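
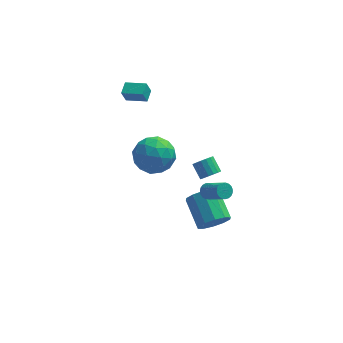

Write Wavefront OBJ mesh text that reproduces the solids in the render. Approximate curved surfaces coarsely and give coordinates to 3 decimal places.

v -4.277 2.423 3.015
v -4.521 2.241 3.83
v -4.08 3.185 3.244
v -4.323 3.003 4.059
v -3.097 2.037 3.281
v -3.34 1.855 4.096
v -2.899 2.799 3.51
v -3.143 2.617 4.325
v 0.186 -2.637 -0.121
v 0.395 -2.88 -0.518
v 1.262 -3.806 0.504
v 1.054 -3.563 0.901
v 0.531 -2.72 -0.488
v 1.398 -3.646 0.534
v 0.607 -2.545 -0.395
v 1.474 -3.472 0.628
v 0.61 -2.387 -0.254
v 1.478 -3.313 0.768
v 0.541 -2.271 -0.091
v 1.408 -3.198 0.932
v 0.41 -2.219 0.068
v 1.277 -3.146 1.09
v 0.24 -2.239 0.193
v 1.107 -3.166 1.216
v 0.061 -2.328 0.265
v 0.928 -3.254 1.287
v -0.096 -2.47 0.269
v 0.771 -3.397 1.292
v -0.205 -2.641 0.206
v 0.663 -3.568 1.229
v -0.245 -2.811 0.086
v 0.622 -3.738 1.109
v -0.212 -2.951 -0.069
v 0.656 -3.878 0.954
v -0.109 -3.037 -0.234
v 0.758 -3.964 0.789
v 0.045 -3.054 -0.379
v 0.912 -3.98 0.644
v 0.223 -2.998 -0.48
v 1.09 -3.924 0.543
v 0.58 -1.837 -3.979
v 1.102 -1.265 -4.596
v 0.442 0.349 -3.658
v -0.08 -0.223 -3.041
v 0.547 -1.35 -4.84
v -0.112 0.264 -3.902
v 0.005 -1.621 -4.755
v -0.655 -0.007 -3.817
v -0.318 -1.974 -4.374
v -0.977 -0.36 -3.436
v -0.297 -2.275 -3.842
v -0.957 -0.661 -2.904
v 0.058 -2.409 -3.362
v -0.602 -0.795 -2.424
v 0.612 -2.324 -3.118
v -0.047 -0.71 -2.18
v 1.155 -2.053 -3.203
v 0.495 -0.439 -2.265
v 1.477 -1.7 -3.584
v 0.818 -0.086 -2.646
v 1.457 -1.399 -4.116
v 0.797 0.215 -3.178
v -3.593 -1.655 3.077
v -2.484 -1.094 3.217
v -2.896 -2.626 1.443
v -1.787 -2.065 1.583
v -2.163 -2.924 2.412
v -2.593 -2.324 3.422
v -2.787 -1.396 1.238
v -3.217 -0.796 2.248
v -1.985 -0.934 2.08
v -1.599 -1.878 2.806
v -3.781 -1.842 1.854
v -3.395 -2.786 2.58
v -3.1 -1.289 3.291
v -2.28 -2.431 1.369
v -2.501 -2.935 1.857
v -1.849 -2.606 1.939
v -3.164 -2.012 3.411
v -2.512 -1.682 3.493
v -2.323 -2.758 3.02
v -2.868 -2.038 1.167
v -2.216 -1.708 1.249
v -3.531 -1.114 2.721
v -2.879 -0.785 2.803
v -3.057 -0.962 1.64
v -2.154 -0.866 2.705
v -1.745 -1.436 1.744
v -2.332 -1.043 1.542
v -2.586 -0.691 2.135
v -1.928 -1.42 3.131
v -1.518 -1.991 2.17
v -1.739 -2.496 2.658
v -1.992 -2.143 3.251
v -1.635 -1.327 2.463
v -3.862 -1.729 2.49
v -3.452 -2.3 1.529
v -3.388 -1.577 1.409
v -3.641 -1.224 2.002
v -3.635 -2.284 2.916
v -3.226 -2.854 1.955
v -2.794 -3.029 2.525
v -3.048 -2.677 3.118
v -3.745 -2.393 2.197
v 0.329 -2.435 1.117
v 0.852 -2.4 1.429
v 0.434 -1.711 2.054
v -0.089 -1.745 1.743
v 0.88 -2.196 1.222
v 0.462 -1.506 1.848
v 0.782 -2.046 0.992
v 0.364 -1.357 1.617
v 0.58 -1.985 0.79
v 0.162 -1.296 1.415
v 0.32 -2.028 0.663
v -0.097 -1.338 1.288
v 0.063 -2.163 0.64
v -0.355 -1.474 1.266
v -0.134 -2.361 0.727
v -0.552 -1.672 1.352
v -0.225 -2.575 0.903
v -0.642 -1.886 1.528
v -0.188 -2.758 1.128
v -0.606 -2.069 1.753
v -0.034 -2.866 1.351
v -0.451 -2.177 1.976
v 0.204 -2.876 1.52
v -0.214 -2.186 2.145
v 0.47 -2.784 1.597
v 0.053 -2.095 2.222
v 0.704 -2.612 1.564
v 0.287 -1.923 2.189
f 2 4 1
f 5 2 1
f 1 4 3
f 3 5 1
f 2 8 4
f 6 2 5
f 6 8 2
f 4 8 3
f 7 5 3
f 3 8 7
f 7 6 5
f 8 6 7
f 10 9 13
f 10 13 11
f 11 13 14
f 11 14 12
f 13 9 15
f 13 15 14
f 14 15 16
f 14 16 12
f 15 9 17
f 15 17 16
f 16 17 18
f 16 18 12
f 17 9 19
f 17 19 18
f 18 19 20
f 18 20 12
f 19 9 21
f 19 21 20
f 20 21 22
f 20 22 12
f 21 9 23
f 21 23 22
f 22 23 24
f 22 24 12
f 23 9 25
f 23 25 24
f 24 25 26
f 24 26 12
f 25 9 27
f 25 27 26
f 26 27 28
f 26 28 12
f 27 9 29
f 27 29 28
f 28 29 30
f 28 30 12
f 29 9 31
f 29 31 30
f 30 31 32
f 30 32 12
f 31 9 33
f 31 33 32
f 32 33 34
f 32 34 12
f 33 9 35
f 33 35 34
f 34 35 36
f 34 36 12
f 35 9 37
f 35 37 36
f 36 37 38
f 36 38 12
f 37 9 39
f 37 39 38
f 38 39 40
f 38 40 12
f 39 9 10
f 39 10 40
f 40 10 11
f 40 11 12
f 42 41 45
f 42 45 43
f 43 45 46
f 43 46 44
f 45 41 47
f 45 47 46
f 46 47 48
f 46 48 44
f 47 41 49
f 47 49 48
f 48 49 50
f 48 50 44
f 49 41 51
f 49 51 50
f 50 51 52
f 50 52 44
f 51 41 53
f 51 53 52
f 52 53 54
f 52 54 44
f 53 41 55
f 53 55 54
f 54 55 56
f 54 56 44
f 55 41 57
f 55 57 56
f 56 57 58
f 56 58 44
f 57 41 59
f 57 59 58
f 58 59 60
f 58 60 44
f 59 41 61
f 59 61 60
f 60 61 62
f 60 62 44
f 61 41 42
f 61 42 62
f 62 42 43
f 62 43 44
f 63 100 79
f 100 74 103
f 79 103 68
f 100 103 79
f 63 79 75
f 79 68 80
f 75 80 64
f 79 80 75
f 63 75 84
f 75 64 85
f 84 85 70
f 75 85 84
f 63 84 96
f 84 70 99
f 96 99 73
f 84 99 96
f 63 96 100
f 96 73 104
f 100 104 74
f 96 104 100
f 64 80 91
f 80 68 94
f 91 94 72
f 80 94 91
f 68 103 81
f 103 74 102
f 81 102 67
f 103 102 81
f 74 104 101
f 104 73 97
f 101 97 65
f 104 97 101
f 73 99 98
f 99 70 86
f 98 86 69
f 99 86 98
f 70 85 90
f 85 64 87
f 90 87 71
f 85 87 90
f 66 92 78
f 92 72 93
f 78 93 67
f 92 93 78
f 66 78 76
f 78 67 77
f 76 77 65
f 78 77 76
f 66 76 83
f 76 65 82
f 83 82 69
f 76 82 83
f 66 83 88
f 83 69 89
f 88 89 71
f 83 89 88
f 66 88 92
f 88 71 95
f 92 95 72
f 88 95 92
f 67 93 81
f 93 72 94
f 81 94 68
f 93 94 81
f 65 77 101
f 77 67 102
f 101 102 74
f 77 102 101
f 69 82 98
f 82 65 97
f 98 97 73
f 82 97 98
f 71 89 90
f 89 69 86
f 90 86 70
f 89 86 90
f 72 95 91
f 95 71 87
f 91 87 64
f 95 87 91
f 106 105 109
f 106 109 107
f 107 109 110
f 107 110 108
f 109 105 111
f 109 111 110
f 110 111 112
f 110 112 108
f 111 105 113
f 111 113 112
f 112 113 114
f 112 114 108
f 113 105 115
f 113 115 114
f 114 115 116
f 114 116 108
f 115 105 117
f 115 117 116
f 116 117 118
f 116 118 108
f 117 105 119
f 117 119 118
f 118 119 120
f 118 120 108
f 119 105 121
f 119 121 120
f 120 121 122
f 120 122 108
f 121 105 123
f 121 123 122
f 122 123 124
f 122 124 108
f 123 105 125
f 123 125 124
f 124 125 126
f 124 126 108
f 125 105 127
f 125 127 126
f 126 127 128
f 126 128 108
f 127 105 129
f 127 129 128
f 128 129 130
f 128 130 108
f 129 105 131
f 129 131 130
f 130 131 132
f 130 132 108
f 131 105 106
f 131 106 132
f 132 106 107
f 132 107 108



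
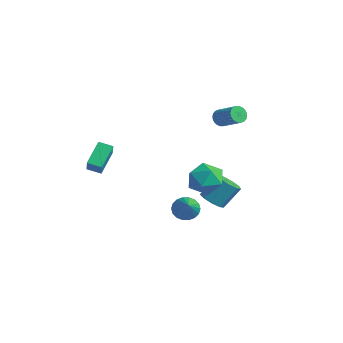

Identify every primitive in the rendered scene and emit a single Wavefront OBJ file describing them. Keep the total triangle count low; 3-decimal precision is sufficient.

v -1.038 1.491 -3.668
v -0.25 1.444 -3.793
v 0.007 2.401 -2.537
v -0.782 2.449 -2.412
v -0.458 1.866 -4.072
v -0.202 2.823 -2.816
v -0.938 2.113 -4.162
v -0.682 3.07 -2.906
v -1.465 2.069 -4.021
v -1.209 3.026 -2.765
v -1.792 1.755 -3.715
v -1.536 2.712 -2.458
v -1.767 1.317 -3.387
v -1.51 2.274 -2.13
v -1.4 0.961 -3.19
v -1.143 1.919 -1.934
v -0.864 0.854 -3.218
v -0.608 1.811 -1.961
v -0.41 1.044 -3.456
v -0.153 2.001 -2.2
v 0.094 -1.026 -2.945
v 0.544 -1.144 -3.558
v 1.586 -1.934 -1.675
v 0.641 -0.833 -3.451
v 0.63 -0.561 -3.243
v 0.513 -0.381 -2.976
v 0.313 -0.328 -2.703
v 0.069 -0.414 -2.478
v -0.17 -0.621 -2.345
v -0.357 -0.908 -2.331
v -0.454 -1.218 -2.439
v -0.443 -1.491 -2.647
v -0.326 -1.671 -2.913
v -0.125 -1.723 -3.186
v 0.118 -1.638 -3.412
v 0.357 -1.431 -3.544
v -1.118 0.782 -2.402
v -0.334 1.556 -2.129
v -0.726 -0.156 -0.871
v 0.058 0.618 -0.598
v -1.043 0.892 -0.569
v -1.286 1.471 -1.515
v 0.226 -0.071 -1.485
v -0.017 0.508 -2.431
v 0.497 1.029 -1.562
v -0.288 1.624 -0.996
v -0.772 -0.224 -2.004
v -1.557 0.371 -1.438
v -2.513 3.131 1.6
v -2.224 3.105 1.098
v -0.918 3.342 1.837
v -1.207 3.369 2.34
v -2.272 3.326 1.11
v -0.965 3.563 1.85
v -2.356 3.517 1.197
v -1.049 3.755 1.936
v -2.464 3.65 1.346
v -1.157 3.887 2.085
v -2.579 3.703 1.533
v -1.272 3.941 2.272
v -2.685 3.67 1.73
v -1.378 3.908 2.469
v -2.764 3.554 1.908
v -1.457 3.792 2.647
v -2.805 3.375 2.038
v -1.499 3.612 2.778
v -2.802 3.158 2.103
v -1.496 3.395 2.842
v -2.755 2.937 2.09
v -1.448 3.174 2.83
v -2.671 2.745 2.004
v -1.364 2.983 2.743
v -2.563 2.613 1.855
v -1.256 2.85 2.594
v -2.448 2.559 1.668
v -1.141 2.797 2.407
v -2.342 2.592 1.471
v -1.035 2.83 2.21
v -2.263 2.708 1.293
v -0.956 2.946 2.032
v -2.221 2.888 1.162
v -0.915 3.125 1.902
v -3.299 -4.972 0.244
v -3.888 -3.864 1.236
v -4.057 -4.529 -0.701
v -4.646 -3.421 0.292
v -2.694 -4.439 0.008
v -3.283 -3.331 1.001
v -3.452 -3.996 -0.936
v -4.041 -2.888 0.056
f 2 1 5
f 2 5 3
f 3 5 6
f 3 6 4
f 5 1 7
f 5 7 6
f 6 7 8
f 6 8 4
f 7 1 9
f 7 9 8
f 8 9 10
f 8 10 4
f 9 1 11
f 9 11 10
f 10 11 12
f 10 12 4
f 11 1 13
f 11 13 12
f 12 13 14
f 12 14 4
f 13 1 15
f 13 15 14
f 14 15 16
f 14 16 4
f 15 1 17
f 15 17 16
f 16 17 18
f 16 18 4
f 17 1 19
f 17 19 18
f 18 19 20
f 18 20 4
f 19 1 2
f 19 2 20
f 20 2 3
f 20 3 4
f 22 21 24
f 22 24 23
f 24 21 25
f 24 25 23
f 25 21 26
f 25 26 23
f 26 21 27
f 26 27 23
f 27 21 28
f 27 28 23
f 28 21 29
f 28 29 23
f 29 21 30
f 29 30 23
f 30 21 31
f 30 31 23
f 31 21 32
f 31 32 23
f 32 21 33
f 32 33 23
f 33 21 34
f 33 34 23
f 34 21 35
f 34 35 23
f 35 21 36
f 35 36 23
f 36 21 22
f 36 22 23
f 37 48 42
f 37 42 38
f 37 38 44
f 37 44 47
f 37 47 48
f 38 42 46
f 42 48 41
f 48 47 39
f 47 44 43
f 44 38 45
f 40 46 41
f 40 41 39
f 40 39 43
f 40 43 45
f 40 45 46
f 41 46 42
f 39 41 48
f 43 39 47
f 45 43 44
f 46 45 38
f 50 49 53
f 50 53 51
f 51 53 54
f 51 54 52
f 53 49 55
f 53 55 54
f 54 55 56
f 54 56 52
f 55 49 57
f 55 57 56
f 56 57 58
f 56 58 52
f 57 49 59
f 57 59 58
f 58 59 60
f 58 60 52
f 59 49 61
f 59 61 60
f 60 61 62
f 60 62 52
f 61 49 63
f 61 63 62
f 62 63 64
f 62 64 52
f 63 49 65
f 63 65 64
f 64 65 66
f 64 66 52
f 65 49 67
f 65 67 66
f 66 67 68
f 66 68 52
f 67 49 69
f 67 69 68
f 68 69 70
f 68 70 52
f 69 49 71
f 69 71 70
f 70 71 72
f 70 72 52
f 71 49 73
f 71 73 72
f 72 73 74
f 72 74 52
f 73 49 75
f 73 75 74
f 74 75 76
f 74 76 52
f 75 49 77
f 75 77 76
f 76 77 78
f 76 78 52
f 77 49 79
f 77 79 78
f 78 79 80
f 78 80 52
f 79 49 81
f 79 81 80
f 80 81 82
f 80 82 52
f 81 49 50
f 81 50 82
f 82 50 51
f 82 51 52
f 84 86 83
f 87 84 83
f 83 86 85
f 85 87 83
f 84 90 86
f 88 84 87
f 88 90 84
f 86 90 85
f 89 87 85
f 85 90 89
f 89 88 87
f 90 88 89



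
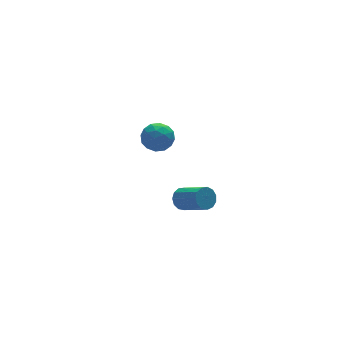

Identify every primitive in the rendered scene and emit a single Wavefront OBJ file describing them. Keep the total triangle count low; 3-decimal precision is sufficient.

v -0.77 3.602 2.174
v 0.061 4.121 2.61
v 0.319 2.719 1.15
v 1.15 3.238 1.586
v 0.594 2.529 2.169
v -0.078 3.075 2.802
v 0.458 3.765 0.958
v -0.214 4.311 1.591
v 0.82 4.222 1.859
v 0.904 3.458 2.607
v -0.524 3.382 1.153
v -0.44 2.618 1.901
v -0.45 3.939 2.482
v 0.83 2.901 1.278
v 0.503 2.485 1.621
v 0.992 2.789 1.877
v -0.532 3.324 2.594
v -0.043 3.629 2.851
v 0.27 2.693 2.591
v 0.423 3.211 0.909
v 0.912 3.516 1.166
v -0.612 4.051 1.883
v -0.123 4.355 2.139
v 0.11 4.147 1.169
v 0.485 4.303 2.297
v 1.125 3.784 1.695
v 0.718 4.094 1.326
v 0.323 4.415 1.698
v 0.534 3.854 2.736
v 1.174 3.335 2.135
v 0.848 2.919 2.477
v 0.452 3.239 2.849
v 0.98 3.913 2.295
v -0.794 3.505 1.625
v -0.154 2.986 1.024
v -0.072 3.601 0.911
v -0.468 3.921 1.283
v -0.745 3.056 2.065
v -0.105 2.537 1.463
v 0.057 2.425 2.062
v -0.338 2.746 2.434
v -0.6 2.927 1.465
v -1.229 -3.033 1.632
v -0.643 -3.083 1.167
v 0.015 -4.637 2.163
v -0.571 -4.587 2.628
v -0.523 -2.829 1.483
v 0.135 -4.384 2.479
v -0.627 -2.64 1.846
v 0.031 -4.195 2.842
v -0.922 -2.576 2.142
v -0.264 -4.131 3.138
v -1.315 -2.657 2.275
v -0.657 -4.211 3.271
v -1.68 -2.857 2.205
v -1.022 -4.411 3.201
v -1.903 -3.113 1.952
v -1.245 -4.667 2.948
v -1.911 -3.343 1.598
v -1.253 -4.898 2.594
v -1.703 -3.475 1.255
v -1.045 -5.03 2.251
v -1.344 -3.467 1.031
v -0.686 -5.021 2.027
v -0.949 -3.32 0.998
v -0.291 -4.875 1.994
f 1 38 17
f 38 12 41
f 17 41 6
f 38 41 17
f 1 17 13
f 17 6 18
f 13 18 2
f 17 18 13
f 1 13 22
f 13 2 23
f 22 23 8
f 13 23 22
f 1 22 34
f 22 8 37
f 34 37 11
f 22 37 34
f 1 34 38
f 34 11 42
f 38 42 12
f 34 42 38
f 2 18 29
f 18 6 32
f 29 32 10
f 18 32 29
f 6 41 19
f 41 12 40
f 19 40 5
f 41 40 19
f 12 42 39
f 42 11 35
f 39 35 3
f 42 35 39
f 11 37 36
f 37 8 24
f 36 24 7
f 37 24 36
f 8 23 28
f 23 2 25
f 28 25 9
f 23 25 28
f 4 30 16
f 30 10 31
f 16 31 5
f 30 31 16
f 4 16 14
f 16 5 15
f 14 15 3
f 16 15 14
f 4 14 21
f 14 3 20
f 21 20 7
f 14 20 21
f 4 21 26
f 21 7 27
f 26 27 9
f 21 27 26
f 4 26 30
f 26 9 33
f 30 33 10
f 26 33 30
f 5 31 19
f 31 10 32
f 19 32 6
f 31 32 19
f 3 15 39
f 15 5 40
f 39 40 12
f 15 40 39
f 7 20 36
f 20 3 35
f 36 35 11
f 20 35 36
f 9 27 28
f 27 7 24
f 28 24 8
f 27 24 28
f 10 33 29
f 33 9 25
f 29 25 2
f 33 25 29
f 44 43 47
f 44 47 45
f 45 47 48
f 45 48 46
f 47 43 49
f 47 49 48
f 48 49 50
f 48 50 46
f 49 43 51
f 49 51 50
f 50 51 52
f 50 52 46
f 51 43 53
f 51 53 52
f 52 53 54
f 52 54 46
f 53 43 55
f 53 55 54
f 54 55 56
f 54 56 46
f 55 43 57
f 55 57 56
f 56 57 58
f 56 58 46
f 57 43 59
f 57 59 58
f 58 59 60
f 58 60 46
f 59 43 61
f 59 61 60
f 60 61 62
f 60 62 46
f 61 43 63
f 61 63 62
f 62 63 64
f 62 64 46
f 63 43 65
f 63 65 64
f 64 65 66
f 64 66 46
f 65 43 44
f 65 44 66
f 66 44 45
f 66 45 46



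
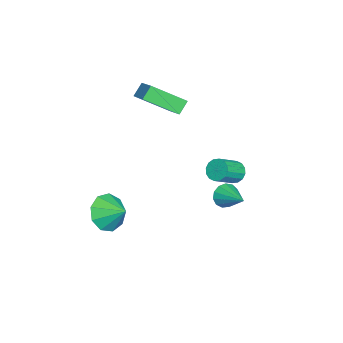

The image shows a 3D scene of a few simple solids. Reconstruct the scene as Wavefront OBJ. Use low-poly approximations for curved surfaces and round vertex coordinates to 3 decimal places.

v 0.325 -1.986 -1.555
v 0.819 -1.648 -2.443
v 0.795 -1.014 -0.925
v 0.15 -1.353 -2.4
v -0.436 -1.354 -1.962
v -0.666 -1.65 -1.334
v -0.433 -2.104 -0.809
v 0.156 -2.502 -0.634
v 0.824 -2.659 -0.889
v 1.258 -2.501 -1.457
v 1.256 -2.102 -2.07
v -1.532 3.142 -0.946
v -1.13 3.059 -1.501
v -0.508 4.158 -0.354
v -1.372 3.352 -1.584
v -1.665 3.578 -1.464
v -1.916 3.665 -1.181
v -2.045 3.586 -0.822
v -2.011 3.366 -0.504
v -1.825 3.075 -0.325
v -1.546 2.805 -0.344
v -1.263 2.642 -0.554
v -1.065 2.637 -0.889
v -1.015 2.793 -1.242
v -3.688 -1.668 3.763
v -4.206 -1.393 4.365
v -4.035 -0.026 2.714
v -4.553 0.25 3.315
v -2.467 -0.95 4.485
v -2.985 -0.674 5.086
v -2.814 0.693 3.435
v -3.332 0.968 4.037
v 1.737 4.09 3.349
v 1.927 3.803 2.87
v 2.813 3.184 3.591
v 2.623 3.47 4.071
v 2.095 4.058 2.882
v 2.982 3.439 3.603
v 2.167 4.321 3.019
v 3.054 3.702 3.74
v 2.124 4.522 3.245
v 3.011 3.903 3.966
v 1.977 4.607 3.498
v 2.864 3.988 4.22
v 1.766 4.554 3.712
v 2.653 3.935 4.433
v 1.547 4.376 3.829
v 2.433 3.757 4.55
v 1.378 4.121 3.817
v 2.265 3.502 4.538
v 1.306 3.858 3.68
v 2.193 3.239 4.401
v 1.349 3.657 3.454
v 2.236 3.038 4.175
v 1.496 3.572 3.2
v 2.383 2.953 3.922
v 1.707 3.625 2.987
v 2.594 3.006 3.708
f 2 1 4
f 2 4 3
f 4 1 5
f 4 5 3
f 5 1 6
f 5 6 3
f 6 1 7
f 6 7 3
f 7 1 8
f 7 8 3
f 8 1 9
f 8 9 3
f 9 1 10
f 9 10 3
f 10 1 11
f 10 11 3
f 11 1 2
f 11 2 3
f 13 12 15
f 13 15 14
f 15 12 16
f 15 16 14
f 16 12 17
f 16 17 14
f 17 12 18
f 17 18 14
f 18 12 19
f 18 19 14
f 19 12 20
f 19 20 14
f 20 12 21
f 20 21 14
f 21 12 22
f 21 22 14
f 22 12 23
f 22 23 14
f 23 12 24
f 23 24 14
f 24 12 13
f 24 13 14
f 26 28 25
f 29 26 25
f 25 28 27
f 27 29 25
f 26 32 28
f 30 26 29
f 30 32 26
f 28 32 27
f 31 29 27
f 27 32 31
f 31 30 29
f 32 30 31
f 34 33 37
f 34 37 35
f 35 37 38
f 35 38 36
f 37 33 39
f 37 39 38
f 38 39 40
f 38 40 36
f 39 33 41
f 39 41 40
f 40 41 42
f 40 42 36
f 41 33 43
f 41 43 42
f 42 43 44
f 42 44 36
f 43 33 45
f 43 45 44
f 44 45 46
f 44 46 36
f 45 33 47
f 45 47 46
f 46 47 48
f 46 48 36
f 47 33 49
f 47 49 48
f 48 49 50
f 48 50 36
f 49 33 51
f 49 51 50
f 50 51 52
f 50 52 36
f 51 33 53
f 51 53 52
f 52 53 54
f 52 54 36
f 53 33 55
f 53 55 54
f 54 55 56
f 54 56 36
f 55 33 57
f 55 57 56
f 56 57 58
f 56 58 36
f 57 33 34
f 57 34 58
f 58 34 35
f 58 35 36



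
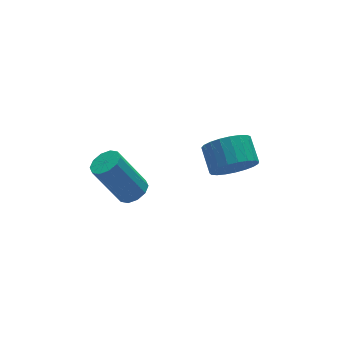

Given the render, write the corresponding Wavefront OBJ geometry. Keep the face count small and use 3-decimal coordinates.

v 1.072 -3.997 -2.519
v 1.68 -4.444 -1.958
v 1.896 -3.45 -1.401
v 1.288 -3.003 -1.961
v 1.91 -4.329 -2.252
v 2.126 -3.335 -1.695
v 1.995 -4.157 -2.593
v 2.212 -3.163 -2.035
v 1.921 -3.957 -2.92
v 2.137 -2.963 -2.363
v 1.699 -3.764 -3.178
v 1.916 -2.77 -2.621
v 1.37 -3.611 -3.322
v 1.586 -2.617 -2.765
v 0.988 -3.525 -3.327
v 1.205 -2.531 -2.77
v 0.622 -3.521 -3.193
v 0.838 -2.527 -2.635
v 0.332 -3.599 -2.941
v 0.549 -2.605 -2.384
v 0.171 -3.745 -2.617
v 0.388 -2.752 -2.06
v 0.166 -3.936 -2.276
v 0.382 -2.942 -1.718
v 0.317 -4.137 -1.976
v 0.534 -3.143 -1.419
v 0.598 -4.313 -1.771
v 0.815 -3.319 -1.213
v 0.962 -4.435 -1.694
v 1.179 -3.441 -1.137
v 1.344 -4.481 -1.761
v 1.561 -3.488 -1.203
v -2.492 -2.816 -3.221
v -1.913 -2.698 -2.976
v -2.748 -2.125 -1.275
v -3.328 -2.244 -1.519
v -2.042 -2.367 -3.151
v -2.877 -1.794 -1.45
v -2.343 -2.208 -3.352
v -3.178 -1.635 -1.651
v -2.701 -2.282 -3.503
v -3.536 -1.709 -1.802
v -2.979 -2.559 -3.546
v -3.815 -1.986 -1.845
v -3.072 -2.935 -3.465
v -3.907 -2.362 -1.764
v -2.943 -3.266 -3.29
v -3.778 -2.693 -1.589
v -2.642 -3.425 -3.089
v -3.477 -2.852 -1.388
v -2.284 -3.351 -2.938
v -3.119 -2.778 -1.237
v -2.005 -3.074 -2.895
v -2.841 -2.501 -1.194
f 2 1 5
f 2 5 3
f 3 5 6
f 3 6 4
f 5 1 7
f 5 7 6
f 6 7 8
f 6 8 4
f 7 1 9
f 7 9 8
f 8 9 10
f 8 10 4
f 9 1 11
f 9 11 10
f 10 11 12
f 10 12 4
f 11 1 13
f 11 13 12
f 12 13 14
f 12 14 4
f 13 1 15
f 13 15 14
f 14 15 16
f 14 16 4
f 15 1 17
f 15 17 16
f 16 17 18
f 16 18 4
f 17 1 19
f 17 19 18
f 18 19 20
f 18 20 4
f 19 1 21
f 19 21 20
f 20 21 22
f 20 22 4
f 21 1 23
f 21 23 22
f 22 23 24
f 22 24 4
f 23 1 25
f 23 25 24
f 24 25 26
f 24 26 4
f 25 1 27
f 25 27 26
f 26 27 28
f 26 28 4
f 27 1 29
f 27 29 28
f 28 29 30
f 28 30 4
f 29 1 31
f 29 31 30
f 30 31 32
f 30 32 4
f 31 1 2
f 31 2 32
f 32 2 3
f 32 3 4
f 34 33 37
f 34 37 35
f 35 37 38
f 35 38 36
f 37 33 39
f 37 39 38
f 38 39 40
f 38 40 36
f 39 33 41
f 39 41 40
f 40 41 42
f 40 42 36
f 41 33 43
f 41 43 42
f 42 43 44
f 42 44 36
f 43 33 45
f 43 45 44
f 44 45 46
f 44 46 36
f 45 33 47
f 45 47 46
f 46 47 48
f 46 48 36
f 47 33 49
f 47 49 48
f 48 49 50
f 48 50 36
f 49 33 51
f 49 51 50
f 50 51 52
f 50 52 36
f 51 33 53
f 51 53 52
f 52 53 54
f 52 54 36
f 53 33 34
f 53 34 54
f 54 34 35
f 54 35 36



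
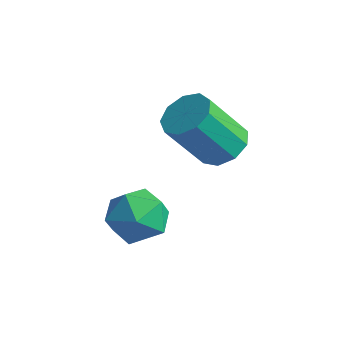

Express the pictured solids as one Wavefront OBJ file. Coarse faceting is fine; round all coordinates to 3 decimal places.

v 1.184 1.938 -1.688
v 1.61 2.557 -1.157
v 1.042 1.461 0.578
v 0.616 0.842 0.048
v 1.011 2.727 -1.246
v 0.442 1.63 0.489
v 0.493 2.527 -1.542
v -0.076 1.431 0.193
v 0.298 2.052 -1.906
v -0.271 0.956 -0.171
v 0.518 1.524 -2.168
v -0.051 0.427 -0.433
v 1.05 1.189 -2.205
v 0.481 0.093 -0.47
v 1.645 1.205 -2
v 1.076 0.109 -0.265
v 2.024 1.564 -1.649
v 1.455 0.468 0.087
v 2.01 2.098 -1.316
v 1.442 1.002 0.419
v 0.297 -0.56 -2.845
v 1.353 -0.896 -2.656
v 0.147 -1.784 -4.184
v 1.203 -2.12 -3.995
v 0.401 -2.335 -3.236
v 0.493 -1.578 -2.409
v 1.007 -1.102 -4.431
v 1.099 -0.345 -3.604
v 1.792 -1.231 -3.636
v 1.418 -1.993 -2.898
v 0.082 -0.687 -3.942
v -0.292 -1.449 -3.204
f 2 1 5
f 2 5 3
f 3 5 6
f 3 6 4
f 5 1 7
f 5 7 6
f 6 7 8
f 6 8 4
f 7 1 9
f 7 9 8
f 8 9 10
f 8 10 4
f 9 1 11
f 9 11 10
f 10 11 12
f 10 12 4
f 11 1 13
f 11 13 12
f 12 13 14
f 12 14 4
f 13 1 15
f 13 15 14
f 14 15 16
f 14 16 4
f 15 1 17
f 15 17 16
f 16 17 18
f 16 18 4
f 17 1 19
f 17 19 18
f 18 19 20
f 18 20 4
f 19 1 2
f 19 2 20
f 20 2 3
f 20 3 4
f 21 32 26
f 21 26 22
f 21 22 28
f 21 28 31
f 21 31 32
f 22 26 30
f 26 32 25
f 32 31 23
f 31 28 27
f 28 22 29
f 24 30 25
f 24 25 23
f 24 23 27
f 24 27 29
f 24 29 30
f 25 30 26
f 23 25 32
f 27 23 31
f 29 27 28
f 30 29 22



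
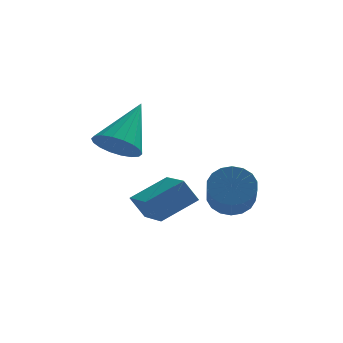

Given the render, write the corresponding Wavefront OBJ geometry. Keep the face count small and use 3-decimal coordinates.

v 0.936 -1.997 -1.25
v 1.253 -2.356 -1.775
v 1.3 -3.721 -0.815
v 0.984 -3.363 -0.29
v 1.497 -2.235 -1.615
v 1.545 -3.6 -0.655
v 1.63 -2.067 -1.383
v 1.678 -3.432 -0.423
v 1.626 -1.885 -1.125
v 1.673 -3.25 -0.164
v 1.485 -1.726 -0.891
v 1.533 -3.091 0.069
v 1.235 -1.62 -0.729
v 1.283 -2.985 0.232
v 0.927 -1.589 -0.669
v 0.974 -2.954 0.291
v 0.62 -1.639 -0.725
v 0.667 -3.004 0.235
v 0.375 -1.76 -0.885
v 0.423 -3.125 0.075
v 0.242 -1.928 -1.117
v 0.29 -3.293 -0.157
v 0.247 -2.11 -1.376
v 0.294 -3.475 -0.415
v 0.387 -2.269 -1.609
v 0.435 -3.634 -0.649
v 0.637 -2.375 -1.772
v 0.685 -3.74 -0.811
v 0.946 -2.406 -1.831
v 0.993 -3.771 -0.871
v -2.166 -3.574 1.22
v -1.662 -4.077 1.457
v -1.574 -2.406 2.44
v -1.497 -3.912 1.219
v -1.464 -3.681 0.98
v -1.57 -3.428 0.79
v -1.794 -3.204 0.685
v -2.092 -3.054 0.685
v -2.405 -3.007 0.792
v -2.67 -3.072 0.984
v -2.836 -3.237 1.222
v -2.869 -3.468 1.46
v -2.763 -3.721 1.651
v -2.539 -3.944 1.756
v -2.241 -4.095 1.755
v -1.928 -4.142 1.648
v -1.429 -2.906 -1.163
v -0.398 -2.272 -0.564
v -1.974 -1.696 -1.504
v -0.944 -1.063 -0.905
v -0.996 -2.917 -1.895
v 0.034 -2.284 -1.296
v -1.542 -1.708 -2.236
v -0.511 -1.074 -1.637
f 2 1 5
f 2 5 3
f 3 5 6
f 3 6 4
f 5 1 7
f 5 7 6
f 6 7 8
f 6 8 4
f 7 1 9
f 7 9 8
f 8 9 10
f 8 10 4
f 9 1 11
f 9 11 10
f 10 11 12
f 10 12 4
f 11 1 13
f 11 13 12
f 12 13 14
f 12 14 4
f 13 1 15
f 13 15 14
f 14 15 16
f 14 16 4
f 15 1 17
f 15 17 16
f 16 17 18
f 16 18 4
f 17 1 19
f 17 19 18
f 18 19 20
f 18 20 4
f 19 1 21
f 19 21 20
f 20 21 22
f 20 22 4
f 21 1 23
f 21 23 22
f 22 23 24
f 22 24 4
f 23 1 25
f 23 25 24
f 24 25 26
f 24 26 4
f 25 1 27
f 25 27 26
f 26 27 28
f 26 28 4
f 27 1 29
f 27 29 28
f 28 29 30
f 28 30 4
f 29 1 2
f 29 2 30
f 30 2 3
f 30 3 4
f 32 31 34
f 32 34 33
f 34 31 35
f 34 35 33
f 35 31 36
f 35 36 33
f 36 31 37
f 36 37 33
f 37 31 38
f 37 38 33
f 38 31 39
f 38 39 33
f 39 31 40
f 39 40 33
f 40 31 41
f 40 41 33
f 41 31 42
f 41 42 33
f 42 31 43
f 42 43 33
f 43 31 44
f 43 44 33
f 44 31 45
f 44 45 33
f 45 31 46
f 45 46 33
f 46 31 32
f 46 32 33
f 48 50 47
f 51 48 47
f 47 50 49
f 49 51 47
f 48 54 50
f 52 48 51
f 52 54 48
f 50 54 49
f 53 51 49
f 49 54 53
f 53 52 51
f 54 52 53



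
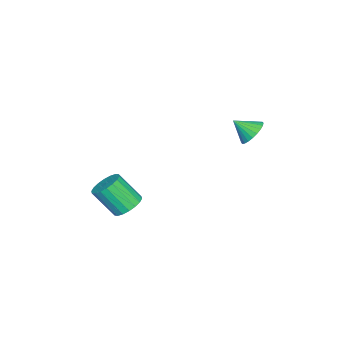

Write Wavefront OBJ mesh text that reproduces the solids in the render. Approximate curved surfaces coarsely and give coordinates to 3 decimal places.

v 1.48 3.598 2.834
v 1.84 3.098 2.137
v 1.66 2.542 3.686
v 2.137 3.257 2.271
v 2.335 3.468 2.491
v 2.402 3.699 2.763
v 2.329 3.914 3.046
v 2.126 4.082 3.296
v 1.825 4.176 3.476
v 1.472 4.182 3.558
v 1.12 4.099 3.53
v 0.822 3.94 3.396
v 0.625 3.729 3.176
v 0.558 3.498 2.904
v 0.631 3.283 2.622
v 0.834 3.115 2.371
v 1.134 3.021 2.191
v 1.488 3.015 2.109
v 3.34 -3.006 -3.703
v 3.874 -2.338 -3.205
v 3.995 -3.646 -1.579
v 3.46 -4.314 -2.077
v 3.461 -2.236 -3.092
v 3.581 -3.544 -1.467
v 3.023 -2.287 -3.101
v 3.143 -3.595 -1.475
v 2.648 -2.48 -3.228
v 2.769 -3.788 -1.603
v 2.41 -2.777 -3.45
v 2.531 -4.085 -1.824
v 2.357 -3.12 -3.722
v 2.477 -4.428 -2.096
v 2.498 -3.44 -3.99
v 2.618 -4.748 -2.364
v 2.805 -3.674 -4.201
v 2.926 -4.982 -2.575
v 3.219 -3.776 -4.313
v 3.339 -5.084 -2.688
v 3.657 -3.725 -4.305
v 3.777 -5.033 -2.679
v 4.031 -3.532 -4.177
v 4.152 -4.84 -2.552
v 4.269 -3.235 -3.956
v 4.39 -4.543 -2.33
v 4.323 -2.892 -3.684
v 4.443 -4.2 -2.058
v 4.182 -2.572 -3.416
v 4.302 -3.88 -1.79
f 2 1 4
f 2 4 3
f 4 1 5
f 4 5 3
f 5 1 6
f 5 6 3
f 6 1 7
f 6 7 3
f 7 1 8
f 7 8 3
f 8 1 9
f 8 9 3
f 9 1 10
f 9 10 3
f 10 1 11
f 10 11 3
f 11 1 12
f 11 12 3
f 12 1 13
f 12 13 3
f 13 1 14
f 13 14 3
f 14 1 15
f 14 15 3
f 15 1 16
f 15 16 3
f 16 1 17
f 16 17 3
f 17 1 18
f 17 18 3
f 18 1 2
f 18 2 3
f 20 19 23
f 20 23 21
f 21 23 24
f 21 24 22
f 23 19 25
f 23 25 24
f 24 25 26
f 24 26 22
f 25 19 27
f 25 27 26
f 26 27 28
f 26 28 22
f 27 19 29
f 27 29 28
f 28 29 30
f 28 30 22
f 29 19 31
f 29 31 30
f 30 31 32
f 30 32 22
f 31 19 33
f 31 33 32
f 32 33 34
f 32 34 22
f 33 19 35
f 33 35 34
f 34 35 36
f 34 36 22
f 35 19 37
f 35 37 36
f 36 37 38
f 36 38 22
f 37 19 39
f 37 39 38
f 38 39 40
f 38 40 22
f 39 19 41
f 39 41 40
f 40 41 42
f 40 42 22
f 41 19 43
f 41 43 42
f 42 43 44
f 42 44 22
f 43 19 45
f 43 45 44
f 44 45 46
f 44 46 22
f 45 19 47
f 45 47 46
f 46 47 48
f 46 48 22
f 47 19 20
f 47 20 48
f 48 20 21
f 48 21 22



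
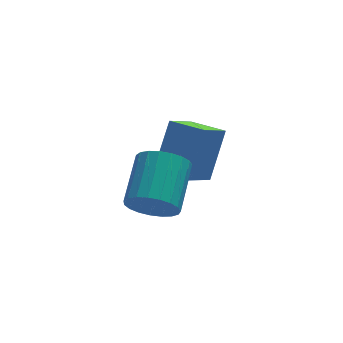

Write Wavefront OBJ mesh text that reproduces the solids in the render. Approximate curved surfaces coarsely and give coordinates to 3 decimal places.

v 0.387 1.361 -1.863
v 0.802 1.372 -2.282
v 1.308 2.35 -1.756
v 0.893 2.339 -1.337
v 0.628 1.515 -2.379
v 1.134 2.492 -1.853
v 0.412 1.631 -2.387
v 0.918 2.608 -1.861
v 0.192 1.7 -2.305
v 0.697 2.678 -1.778
v 0.005 1.711 -2.146
v 0.511 2.689 -1.619
v -0.115 1.662 -1.938
v 0.391 2.639 -1.411
v -0.149 1.56 -1.717
v 0.357 2.537 -1.191
v -0.09 1.424 -1.521
v 0.416 2.402 -0.995
v 0.052 1.277 -1.385
v 0.558 2.255 -0.859
v 0.251 1.145 -1.331
v 0.757 2.123 -0.805
v 0.474 1.05 -1.369
v 0.98 2.028 -0.843
v 0.682 1.009 -1.493
v 1.188 1.987 -0.967
v 0.839 1.029 -1.681
v 1.345 2.006 -1.154
v 0.918 1.106 -1.9
v 1.424 2.084 -1.373
v 0.905 1.228 -2.113
v 1.411 2.205 -1.586
v 2.165 3.298 -3.108
v 1.523 2.727 -2.47
v 1.563 3.91 -3.166
v 0.922 3.339 -2.527
v 2.678 3.901 -2.053
v 2.037 3.33 -1.414
v 2.077 4.513 -2.11
v 1.435 3.942 -1.472
f 2 1 5
f 2 5 3
f 3 5 6
f 3 6 4
f 5 1 7
f 5 7 6
f 6 7 8
f 6 8 4
f 7 1 9
f 7 9 8
f 8 9 10
f 8 10 4
f 9 1 11
f 9 11 10
f 10 11 12
f 10 12 4
f 11 1 13
f 11 13 12
f 12 13 14
f 12 14 4
f 13 1 15
f 13 15 14
f 14 15 16
f 14 16 4
f 15 1 17
f 15 17 16
f 16 17 18
f 16 18 4
f 17 1 19
f 17 19 18
f 18 19 20
f 18 20 4
f 19 1 21
f 19 21 20
f 20 21 22
f 20 22 4
f 21 1 23
f 21 23 22
f 22 23 24
f 22 24 4
f 23 1 25
f 23 25 24
f 24 25 26
f 24 26 4
f 25 1 27
f 25 27 26
f 26 27 28
f 26 28 4
f 27 1 29
f 27 29 28
f 28 29 30
f 28 30 4
f 29 1 31
f 29 31 30
f 30 31 32
f 30 32 4
f 31 1 2
f 31 2 32
f 32 2 3
f 32 3 4
f 34 36 33
f 37 34 33
f 33 36 35
f 35 37 33
f 34 40 36
f 38 34 37
f 38 40 34
f 36 40 35
f 39 37 35
f 35 40 39
f 39 38 37
f 40 38 39



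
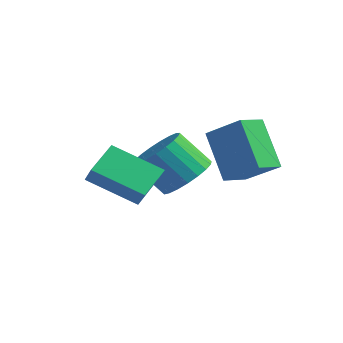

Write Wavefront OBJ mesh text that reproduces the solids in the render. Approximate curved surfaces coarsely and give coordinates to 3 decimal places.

v 1.549 -2.605 -1.181
v 0.028 -3.316 -0.291
v 1.39 -1.47 -0.547
v -0.131 -2.181 0.343
v 2.071 -2.899 -0.523
v 0.55 -3.61 0.367
v 1.912 -1.764 0.111
v 0.391 -2.475 1.001
v 2.986 -0.223 -0.572
v 1.868 0.301 1.002
v 3.082 0.807 -0.846
v 1.964 1.331 0.727
v 4.256 -0.111 0.293
v 3.138 0.413 1.866
v 4.352 0.919 0.018
v 3.234 1.443 1.592
v 0.927 0.574 -1.292
v 1.617 0.905 -0.617
v 0.682 0.436 0.567
v -0.007 0.106 -0.108
v 1.375 1.249 -0.672
v 0.441 0.78 0.513
v 1.056 1.477 -0.834
v 0.121 1.008 0.351
v 0.714 1.548 -1.075
v -0.22 1.079 0.11
v 0.409 1.451 -1.354
v -0.525 0.982 -0.169
v 0.194 1.203 -1.622
v -0.74 0.734 -0.437
v 0.106 0.846 -1.833
v -0.829 0.377 -0.648
v 0.159 0.442 -1.951
v -0.775 -0.027 -0.766
v 0.346 0.061 -1.954
v -0.589 -0.408 -0.77
v 0.633 -0.232 -1.844
v -0.302 -0.7 -0.659
v 0.971 -0.384 -1.638
v 0.036 -0.853 -0.453
v 1.301 -0.371 -1.372
v 0.366 -0.84 -0.187
v 1.567 -0.195 -1.093
v 0.632 -0.664 0.092
v 1.722 0.115 -0.848
v 0.787 -0.354 0.337
v 1.74 0.504 -0.68
v 0.805 0.035 0.505
f 2 4 1
f 5 2 1
f 1 4 3
f 3 5 1
f 2 8 4
f 6 2 5
f 6 8 2
f 4 8 3
f 7 5 3
f 3 8 7
f 7 6 5
f 8 6 7
f 10 12 9
f 13 10 9
f 9 12 11
f 11 13 9
f 10 16 12
f 14 10 13
f 14 16 10
f 12 16 11
f 15 13 11
f 11 16 15
f 15 14 13
f 16 14 15
f 18 17 21
f 18 21 19
f 19 21 22
f 19 22 20
f 21 17 23
f 21 23 22
f 22 23 24
f 22 24 20
f 23 17 25
f 23 25 24
f 24 25 26
f 24 26 20
f 25 17 27
f 25 27 26
f 26 27 28
f 26 28 20
f 27 17 29
f 27 29 28
f 28 29 30
f 28 30 20
f 29 17 31
f 29 31 30
f 30 31 32
f 30 32 20
f 31 17 33
f 31 33 32
f 32 33 34
f 32 34 20
f 33 17 35
f 33 35 34
f 34 35 36
f 34 36 20
f 35 17 37
f 35 37 36
f 36 37 38
f 36 38 20
f 37 17 39
f 37 39 38
f 38 39 40
f 38 40 20
f 39 17 41
f 39 41 40
f 40 41 42
f 40 42 20
f 41 17 43
f 41 43 42
f 42 43 44
f 42 44 20
f 43 17 45
f 43 45 44
f 44 45 46
f 44 46 20
f 45 17 47
f 45 47 46
f 46 47 48
f 46 48 20
f 47 17 18
f 47 18 48
f 48 18 19
f 48 19 20



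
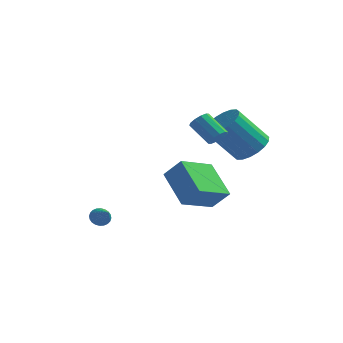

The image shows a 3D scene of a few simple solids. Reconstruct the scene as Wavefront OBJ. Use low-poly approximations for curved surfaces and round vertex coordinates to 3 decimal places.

v 1.691 -2.067 -0.477
v 0.398 -0.998 0.737
v 2.446 -0.432 -1.112
v 1.154 0.637 0.101
v 2.526 -2.097 0.439
v 1.234 -1.028 1.652
v 3.282 -0.462 -0.197
v 1.989 0.607 1.017
v 3.148 2.473 1.625
v 3.861 2.762 2.248
v 2.745 1.955 3.899
v 2.032 1.667 3.275
v 3.593 3.111 2.237
v 2.477 2.304 3.888
v 3.237 3.334 2.106
v 2.121 2.527 3.756
v 2.863 3.387 1.878
v 1.747 2.58 3.529
v 2.546 3.259 1.601
v 1.429 2.452 3.252
v 2.348 2.975 1.328
v 1.231 2.168 2.979
v 2.308 2.592 1.114
v 1.192 1.785 2.765
v 2.435 2.185 1.001
v 1.319 1.378 2.652
v 2.703 1.836 1.012
v 1.587 1.029 2.663
v 3.059 1.613 1.144
v 1.943 0.806 2.794
v 3.433 1.56 1.371
v 2.317 0.753 3.022
v 3.751 1.688 1.648
v 2.634 0.881 3.299
v 3.949 1.972 1.921
v 2.832 1.165 3.572
v 3.988 2.355 2.135
v 2.872 1.548 3.786
v 2.709 -0.449 3.037
v 2.92 -0.785 3.388
v 1.922 -0.508 4.254
v 1.711 -0.171 3.903
v 3.049 -0.489 3.442
v 2.051 -0.211 4.307
v 3.048 -0.177 3.341
v 2.05 0.1 4.207
v 2.918 0.031 3.124
v 1.919 0.308 3.99
v 2.708 0.056 2.874
v 1.709 0.333 3.739
v 2.498 -0.112 2.686
v 1.5 0.165 3.552
v 2.369 -0.409 2.633
v 1.371 -0.131 3.498
v 2.37 -0.72 2.733
v 1.372 -0.443 3.599
v 2.501 -0.928 2.95
v 1.502 -0.651 3.816
v 2.711 -0.953 3.201
v 1.712 -0.676 4.066
v -3.007 -0.269 -2.625
v -2.602 -0.087 -2.894
v -2.293 -0.931 -1.995
v -2.611 0.047 -2.742
v -2.681 0.133 -2.573
v -2.801 0.158 -2.411
v -2.952 0.117 -2.281
v -3.112 0.018 -2.204
v -3.255 -0.124 -2.191
v -3.361 -0.289 -2.244
v -3.413 -0.451 -2.355
v -3.403 -0.585 -2.507
v -3.333 -0.671 -2.677
v -3.214 -0.696 -2.839
v -3.063 -0.655 -2.968
v -2.903 -0.556 -3.045
v -2.759 -0.414 -3.058
v -2.654 -0.249 -3.005
f 2 4 1
f 5 2 1
f 1 4 3
f 3 5 1
f 2 8 4
f 6 2 5
f 6 8 2
f 4 8 3
f 7 5 3
f 3 8 7
f 7 6 5
f 8 6 7
f 10 9 13
f 10 13 11
f 11 13 14
f 11 14 12
f 13 9 15
f 13 15 14
f 14 15 16
f 14 16 12
f 15 9 17
f 15 17 16
f 16 17 18
f 16 18 12
f 17 9 19
f 17 19 18
f 18 19 20
f 18 20 12
f 19 9 21
f 19 21 20
f 20 21 22
f 20 22 12
f 21 9 23
f 21 23 22
f 22 23 24
f 22 24 12
f 23 9 25
f 23 25 24
f 24 25 26
f 24 26 12
f 25 9 27
f 25 27 26
f 26 27 28
f 26 28 12
f 27 9 29
f 27 29 28
f 28 29 30
f 28 30 12
f 29 9 31
f 29 31 30
f 30 31 32
f 30 32 12
f 31 9 33
f 31 33 32
f 32 33 34
f 32 34 12
f 33 9 35
f 33 35 34
f 34 35 36
f 34 36 12
f 35 9 37
f 35 37 36
f 36 37 38
f 36 38 12
f 37 9 10
f 37 10 38
f 38 10 11
f 38 11 12
f 40 39 43
f 40 43 41
f 41 43 44
f 41 44 42
f 43 39 45
f 43 45 44
f 44 45 46
f 44 46 42
f 45 39 47
f 45 47 46
f 46 47 48
f 46 48 42
f 47 39 49
f 47 49 48
f 48 49 50
f 48 50 42
f 49 39 51
f 49 51 50
f 50 51 52
f 50 52 42
f 51 39 53
f 51 53 52
f 52 53 54
f 52 54 42
f 53 39 55
f 53 55 54
f 54 55 56
f 54 56 42
f 55 39 57
f 55 57 56
f 56 57 58
f 56 58 42
f 57 39 59
f 57 59 58
f 58 59 60
f 58 60 42
f 59 39 40
f 59 40 60
f 60 40 41
f 60 41 42
f 62 61 64
f 62 64 63
f 64 61 65
f 64 65 63
f 65 61 66
f 65 66 63
f 66 61 67
f 66 67 63
f 67 61 68
f 67 68 63
f 68 61 69
f 68 69 63
f 69 61 70
f 69 70 63
f 70 61 71
f 70 71 63
f 71 61 72
f 71 72 63
f 72 61 73
f 72 73 63
f 73 61 74
f 73 74 63
f 74 61 75
f 74 75 63
f 75 61 76
f 75 76 63
f 76 61 77
f 76 77 63
f 77 61 78
f 77 78 63
f 78 61 62
f 78 62 63



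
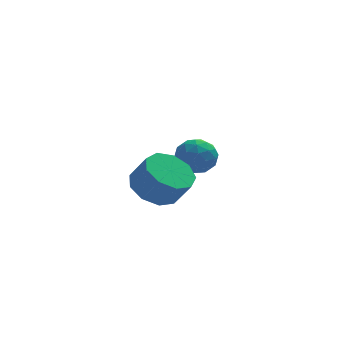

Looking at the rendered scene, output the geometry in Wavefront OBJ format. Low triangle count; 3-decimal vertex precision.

v -0.013 2.195 -1.389
v 0.228 1.806 -1.952
v -0.968 1.514 -1.328
v -0.727 1.125 -1.891
v -0.385 1.09 -1.252
v 0.205 1.51 -1.29
v -0.945 1.81 -1.99
v -0.355 2.23 -2.028
v -0.348 1.568 -2.323
v -0.002 1.123 -1.867
v -0.738 2.197 -1.413
v -0.392 1.752 -0.957
v 0.191 2.06 -1.676
v -0.931 1.26 -1.604
v -0.73 1.239 -1.228
v -0.588 1.01 -1.559
v 0.178 1.886 -1.287
v 0.32 1.658 -1.618
v -0.04 1.237 -1.206
v -1.06 1.662 -1.662
v -0.918 1.434 -1.993
v -0.152 2.31 -1.721
v -0.01 2.081 -2.052
v -0.7 2.083 -2.074
v -0.006 1.691 -2.225
v -0.567 1.291 -2.189
v -0.695 1.694 -2.248
v -0.349 1.941 -2.27
v 0.198 1.43 -1.957
v -0.363 1.03 -1.921
v -0.162 1.009 -1.545
v 0.185 1.256 -1.568
v -0.141 1.29 -2.175
v -0.377 2.29 -1.359
v -0.938 1.89 -1.323
v -0.925 2.064 -1.712
v -0.578 2.311 -1.735
v -0.173 2.029 -1.091
v -0.734 1.629 -1.055
v -0.391 1.379 -1.01
v -0.045 1.626 -1.032
v -0.599 2.03 -1.105
v -2.044 -1.572 -1.296
v -1.508 -2.009 -1.772
v -1.06 -2.366 -0.94
v -1.596 -1.928 -0.464
v -1.294 -1.487 -1.664
v -0.846 -1.844 -0.832
v -1.43 -1.005 -1.383
v -0.982 -1.362 -0.552
v -1.854 -0.788 -1.062
v -1.406 -1.144 -0.23
v -2.367 -0.937 -0.85
v -1.919 -1.294 -0.018
v -2.728 -1.383 -0.847
v -2.28 -1.74 -0.015
v -2.77 -1.918 -1.054
v -2.322 -2.275 -0.222
v -2.472 -2.29 -1.374
v -2.024 -2.647 -0.542
v -1.974 -2.326 -1.658
v -1.525 -2.683 -0.826
f 1 38 17
f 38 12 41
f 17 41 6
f 38 41 17
f 1 17 13
f 17 6 18
f 13 18 2
f 17 18 13
f 1 13 22
f 13 2 23
f 22 23 8
f 13 23 22
f 1 22 34
f 22 8 37
f 34 37 11
f 22 37 34
f 1 34 38
f 34 11 42
f 38 42 12
f 34 42 38
f 2 18 29
f 18 6 32
f 29 32 10
f 18 32 29
f 6 41 19
f 41 12 40
f 19 40 5
f 41 40 19
f 12 42 39
f 42 11 35
f 39 35 3
f 42 35 39
f 11 37 36
f 37 8 24
f 36 24 7
f 37 24 36
f 8 23 28
f 23 2 25
f 28 25 9
f 23 25 28
f 4 30 16
f 30 10 31
f 16 31 5
f 30 31 16
f 4 16 14
f 16 5 15
f 14 15 3
f 16 15 14
f 4 14 21
f 14 3 20
f 21 20 7
f 14 20 21
f 4 21 26
f 21 7 27
f 26 27 9
f 21 27 26
f 4 26 30
f 26 9 33
f 30 33 10
f 26 33 30
f 5 31 19
f 31 10 32
f 19 32 6
f 31 32 19
f 3 15 39
f 15 5 40
f 39 40 12
f 15 40 39
f 7 20 36
f 20 3 35
f 36 35 11
f 20 35 36
f 9 27 28
f 27 7 24
f 28 24 8
f 27 24 28
f 10 33 29
f 33 9 25
f 29 25 2
f 33 25 29
f 44 43 47
f 44 47 45
f 45 47 48
f 45 48 46
f 47 43 49
f 47 49 48
f 48 49 50
f 48 50 46
f 49 43 51
f 49 51 50
f 50 51 52
f 50 52 46
f 51 43 53
f 51 53 52
f 52 53 54
f 52 54 46
f 53 43 55
f 53 55 54
f 54 55 56
f 54 56 46
f 55 43 57
f 55 57 56
f 56 57 58
f 56 58 46
f 57 43 59
f 57 59 58
f 58 59 60
f 58 60 46
f 59 43 61
f 59 61 60
f 60 61 62
f 60 62 46
f 61 43 44
f 61 44 62
f 62 44 45
f 62 45 46



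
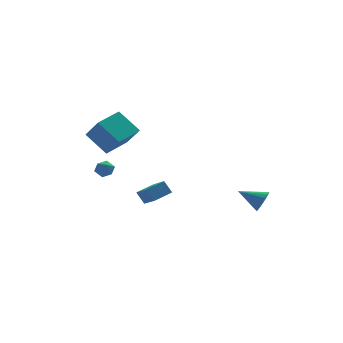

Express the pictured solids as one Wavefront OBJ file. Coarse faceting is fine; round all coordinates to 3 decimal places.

v -4.007 4.222 -0.367
v -3.456 4.28 0.085
v -4.424 3.34 0.255
v -3.873 3.398 0.707
v -4.373 3.909 0.685
v -4.116 4.454 0.301
v -3.764 3.166 0.039
v -3.507 3.711 -0.345
v -3.306 3.628 0.336
v -3.682 4.087 0.735
v -4.198 3.533 -0.395
v -4.574 3.992 0.004
v 3.39 -4.431 -0.172
v 3.915 -4.187 0.422
v 2.19 -3.369 0.452
v 3.984 -3.948 0.149
v 3.935 -3.805 -0.188
v 3.779 -3.785 -0.522
v 3.545 -3.894 -0.787
v 3.281 -4.109 -0.93
v 3.038 -4.387 -0.923
v 2.866 -4.674 -0.767
v 2.797 -4.913 -0.494
v 2.846 -5.056 -0.157
v 3.002 -5.076 0.177
v 3.236 -4.967 0.442
v 3.5 -4.752 0.585
v 3.743 -4.474 0.578
v -2.204 1.283 -2.093
v -2.077 -0.203 -1.102
v -2.535 1.798 -1.278
v -2.408 0.313 -0.287
v -0.912 1.607 -1.773
v -0.785 0.122 -0.782
v -1.243 2.123 -0.958
v -1.116 0.637 0.033
v -3.607 1.964 3.402
v -4.522 3.266 4.678
v -4.049 3.112 1.914
v -4.964 4.414 3.191
v -1.836 2.966 3.649
v -2.751 4.268 4.926
v -2.278 4.114 2.162
v -3.193 5.416 3.438
f 1 12 6
f 1 6 2
f 1 2 8
f 1 8 11
f 1 11 12
f 2 6 10
f 6 12 5
f 12 11 3
f 11 8 7
f 8 2 9
f 4 10 5
f 4 5 3
f 4 3 7
f 4 7 9
f 4 9 10
f 5 10 6
f 3 5 12
f 7 3 11
f 9 7 8
f 10 9 2
f 14 13 16
f 14 16 15
f 16 13 17
f 16 17 15
f 17 13 18
f 17 18 15
f 18 13 19
f 18 19 15
f 19 13 20
f 19 20 15
f 20 13 21
f 20 21 15
f 21 13 22
f 21 22 15
f 22 13 23
f 22 23 15
f 23 13 24
f 23 24 15
f 24 13 25
f 24 25 15
f 25 13 26
f 25 26 15
f 26 13 27
f 26 27 15
f 27 13 28
f 27 28 15
f 28 13 14
f 28 14 15
f 30 32 29
f 33 30 29
f 29 32 31
f 31 33 29
f 30 36 32
f 34 30 33
f 34 36 30
f 32 36 31
f 35 33 31
f 31 36 35
f 35 34 33
f 36 34 35
f 38 40 37
f 41 38 37
f 37 40 39
f 39 41 37
f 38 44 40
f 42 38 41
f 42 44 38
f 40 44 39
f 43 41 39
f 39 44 43
f 43 42 41
f 44 42 43



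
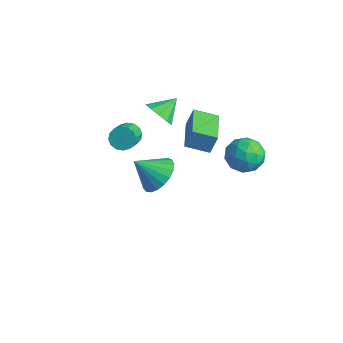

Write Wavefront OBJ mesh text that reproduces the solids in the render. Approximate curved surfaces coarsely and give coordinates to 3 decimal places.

v 1.661 -0.384 0.248
v 1.805 -0.059 1.246
v 0.271 0.88 0.037
v 0.416 1.205 1.035
v 2.464 0.435 -0.135
v 2.609 0.76 0.863
v 1.075 1.699 -0.346
v 1.219 2.024 0.652
v -0.02 -2.21 1.027
v 0.416 -1.784 1.142
v 1.075 -2.664 1.908
v 0.64 -3.09 1.793
v 0.198 -1.745 1.375
v 0.857 -2.625 2.141
v -0.079 -1.831 1.514
v 0.581 -2.711 2.28
v -0.339 -2.018 1.523
v 0.32 -2.898 2.288
v -0.514 -2.257 1.399
v 0.145 -3.137 2.164
v -0.556 -2.483 1.175
v 0.103 -3.363 1.941
v -0.455 -2.636 0.912
v 0.204 -3.516 1.678
v -0.237 -2.675 0.679
v 0.422 -3.555 1.445
v 0.039 -2.589 0.54
v 0.699 -3.469 1.306
v 0.3 -2.402 0.532
v 0.959 -3.282 1.297
v 0.475 -2.163 0.656
v 1.134 -3.043 1.421
v 0.517 -1.937 0.879
v 1.176 -2.817 1.645
v -0.881 0.223 0.288
v -0.387 0.56 -0.301
v -0.819 1.257 0.932
v -0.879 0.666 -0.425
v -1.373 0.603 -0.276
v -1.678 0.395 0.088
v -1.679 0.12 0.529
v -1.375 -0.115 0.878
v -0.882 -0.221 1.002
v -0.389 -0.158 0.853
v -0.083 0.051 0.489
v -0.082 0.325 0.048
v 3.614 2.456 -0.24
v 4.136 1.864 -0.818
v 3.004 1.196 0.498
v 3.526 0.604 -0.08
v 3.977 1.158 0.589
v 4.354 1.936 0.133
v 2.786 1.124 -0.453
v 3.163 1.902 -0.909
v 3.625 1.041 -0.949
v 4.36 1.062 -0.305
v 2.78 1.998 -0.015
v 3.515 2.019 0.629
v 3.929 2.271 -0.594
v 3.211 0.789 0.274
v 3.476 1.115 0.667
v 3.783 0.767 0.327
v 4.056 2.313 -0.035
v 4.363 1.965 -0.374
v 4.27 1.55 0.452
v 2.777 1.095 0.054
v 3.084 0.747 -0.285
v 3.357 2.293 -0.647
v 3.664 1.945 -0.987
v 2.87 1.51 -0.772
v 3.935 1.439 -1.011
v 3.577 0.699 -0.577
v 3.142 1.004 -0.796
v 3.363 1.462 -1.064
v 4.367 1.452 -0.632
v 4.009 0.711 -0.198
v 4.274 1.036 0.195
v 4.495 1.494 -0.073
v 4.067 0.968 -0.709
v 3.131 2.349 -0.122
v 2.773 1.608 0.312
v 2.645 1.566 -0.247
v 2.866 2.024 -0.515
v 3.563 2.361 0.257
v 3.205 1.621 0.691
v 3.777 1.598 0.744
v 3.998 2.056 0.476
v 3.073 2.092 0.389
v -0.991 0.28 -4.51
v -0.462 -0.586 -4.848
v -1.729 -0.6 -3.41
v -0.188 -0.426 -4.536
v -0.053 -0.144 -4.22
v -0.08 0.212 -3.954
v -0.265 0.579 -3.783
v -0.575 0.894 -3.739
v -0.958 1.104 -3.827
v -1.346 1.171 -4.034
v -1.673 1.084 -4.323
v -1.882 0.858 -4.644
v -1.937 0.532 -4.942
v -1.829 0.163 -5.165
v -1.576 -0.186 -5.275
v -1.221 -0.454 -5.253
v -0.827 -0.596 -5.102
f 2 4 1
f 5 2 1
f 1 4 3
f 3 5 1
f 2 8 4
f 6 2 5
f 6 8 2
f 4 8 3
f 7 5 3
f 3 8 7
f 7 6 5
f 8 6 7
f 10 9 13
f 10 13 11
f 11 13 14
f 11 14 12
f 13 9 15
f 13 15 14
f 14 15 16
f 14 16 12
f 15 9 17
f 15 17 16
f 16 17 18
f 16 18 12
f 17 9 19
f 17 19 18
f 18 19 20
f 18 20 12
f 19 9 21
f 19 21 20
f 20 21 22
f 20 22 12
f 21 9 23
f 21 23 22
f 22 23 24
f 22 24 12
f 23 9 25
f 23 25 24
f 24 25 26
f 24 26 12
f 25 9 27
f 25 27 26
f 26 27 28
f 26 28 12
f 27 9 29
f 27 29 28
f 28 29 30
f 28 30 12
f 29 9 31
f 29 31 30
f 30 31 32
f 30 32 12
f 31 9 33
f 31 33 32
f 32 33 34
f 32 34 12
f 33 9 10
f 33 10 34
f 34 10 11
f 34 11 12
f 36 35 38
f 36 38 37
f 38 35 39
f 38 39 37
f 39 35 40
f 39 40 37
f 40 35 41
f 40 41 37
f 41 35 42
f 41 42 37
f 42 35 43
f 42 43 37
f 43 35 44
f 43 44 37
f 44 35 45
f 44 45 37
f 45 35 46
f 45 46 37
f 46 35 36
f 46 36 37
f 47 84 63
f 84 58 87
f 63 87 52
f 84 87 63
f 47 63 59
f 63 52 64
f 59 64 48
f 63 64 59
f 47 59 68
f 59 48 69
f 68 69 54
f 59 69 68
f 47 68 80
f 68 54 83
f 80 83 57
f 68 83 80
f 47 80 84
f 80 57 88
f 84 88 58
f 80 88 84
f 48 64 75
f 64 52 78
f 75 78 56
f 64 78 75
f 52 87 65
f 87 58 86
f 65 86 51
f 87 86 65
f 58 88 85
f 88 57 81
f 85 81 49
f 88 81 85
f 57 83 82
f 83 54 70
f 82 70 53
f 83 70 82
f 54 69 74
f 69 48 71
f 74 71 55
f 69 71 74
f 50 76 62
f 76 56 77
f 62 77 51
f 76 77 62
f 50 62 60
f 62 51 61
f 60 61 49
f 62 61 60
f 50 60 67
f 60 49 66
f 67 66 53
f 60 66 67
f 50 67 72
f 67 53 73
f 72 73 55
f 67 73 72
f 50 72 76
f 72 55 79
f 76 79 56
f 72 79 76
f 51 77 65
f 77 56 78
f 65 78 52
f 77 78 65
f 49 61 85
f 61 51 86
f 85 86 58
f 61 86 85
f 53 66 82
f 66 49 81
f 82 81 57
f 66 81 82
f 55 73 74
f 73 53 70
f 74 70 54
f 73 70 74
f 56 79 75
f 79 55 71
f 75 71 48
f 79 71 75
f 90 89 92
f 90 92 91
f 92 89 93
f 92 93 91
f 93 89 94
f 93 94 91
f 94 89 95
f 94 95 91
f 95 89 96
f 95 96 91
f 96 89 97
f 96 97 91
f 97 89 98
f 97 98 91
f 98 89 99
f 98 99 91
f 99 89 100
f 99 100 91
f 100 89 101
f 100 101 91
f 101 89 102
f 101 102 91
f 102 89 103
f 102 103 91
f 103 89 104
f 103 104 91
f 104 89 105
f 104 105 91
f 105 89 90
f 105 90 91



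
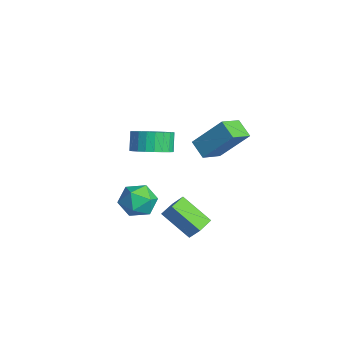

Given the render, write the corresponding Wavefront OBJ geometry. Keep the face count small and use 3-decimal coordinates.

v -0.088 -1.73 1.093
v 0.643 -2.264 1.664
v 0.059 -2.024 2.637
v -0.672 -1.49 2.067
v 0.804 -1.879 1.665
v 0.22 -1.639 2.638
v 0.829 -1.471 1.58
v 0.246 -1.231 2.553
v 0.715 -1.103 1.42
v 0.131 -0.863 2.393
v 0.478 -0.83 1.211
v -0.106 -0.59 2.184
v 0.155 -0.694 0.984
v -0.428 -0.454 1.957
v -0.205 -0.716 0.773
v -0.788 -0.476 1.746
v -0.547 -0.892 0.611
v -1.131 -0.652 1.585
v -0.819 -1.196 0.523
v -1.403 -0.956 1.496
v -0.98 -1.581 0.522
v -1.564 -1.341 1.495
v -1.006 -1.989 0.607
v -1.589 -1.749 1.58
v -0.891 -2.357 0.767
v -1.475 -2.117 1.74
v -0.654 -2.63 0.976
v -1.238 -2.39 1.949
v -0.332 -2.766 1.203
v -0.915 -2.526 2.176
v 0.028 -2.744 1.414
v -0.555 -2.504 2.387
v 0.371 -2.568 1.575
v -0.213 -2.328 2.549
v 1.195 -1.844 -1.446
v 1.89 -2.427 -0.914
v 0.35 -3.253 -1.886
v 1.045 -3.836 -1.354
v 0.38 -3.207 -0.836
v 0.902 -2.336 -0.564
v 1.338 -3.344 -2.236
v 1.86 -2.473 -1.964
v 1.978 -3.354 -1.402
v 1.386 -3.269 -0.537
v 0.854 -2.411 -2.263
v 0.262 -2.326 -1.398
v 3.078 -0.257 2.393
v 2.19 -0.483 2.965
v 2.458 0.829 1.859
v 1.57 0.604 2.43
v 3.81 0.956 4.01
v 2.922 0.731 4.581
v 3.19 2.043 3.475
v 2.302 1.817 4.047
v 1.654 -1.836 -2.243
v 2.138 -1.472 -1.473
v 0.959 -1.024 -2.192
v 1.443 -0.659 -1.421
v 2.777 -0.801 -3.439
v 3.261 -0.436 -2.668
v 2.082 0.012 -3.387
v 2.566 0.376 -2.617
f 2 1 5
f 2 5 3
f 3 5 6
f 3 6 4
f 5 1 7
f 5 7 6
f 6 7 8
f 6 8 4
f 7 1 9
f 7 9 8
f 8 9 10
f 8 10 4
f 9 1 11
f 9 11 10
f 10 11 12
f 10 12 4
f 11 1 13
f 11 13 12
f 12 13 14
f 12 14 4
f 13 1 15
f 13 15 14
f 14 15 16
f 14 16 4
f 15 1 17
f 15 17 16
f 16 17 18
f 16 18 4
f 17 1 19
f 17 19 18
f 18 19 20
f 18 20 4
f 19 1 21
f 19 21 20
f 20 21 22
f 20 22 4
f 21 1 23
f 21 23 22
f 22 23 24
f 22 24 4
f 23 1 25
f 23 25 24
f 24 25 26
f 24 26 4
f 25 1 27
f 25 27 26
f 26 27 28
f 26 28 4
f 27 1 29
f 27 29 28
f 28 29 30
f 28 30 4
f 29 1 31
f 29 31 30
f 30 31 32
f 30 32 4
f 31 1 33
f 31 33 32
f 32 33 34
f 32 34 4
f 33 1 2
f 33 2 34
f 34 2 3
f 34 3 4
f 35 46 40
f 35 40 36
f 35 36 42
f 35 42 45
f 35 45 46
f 36 40 44
f 40 46 39
f 46 45 37
f 45 42 41
f 42 36 43
f 38 44 39
f 38 39 37
f 38 37 41
f 38 41 43
f 38 43 44
f 39 44 40
f 37 39 46
f 41 37 45
f 43 41 42
f 44 43 36
f 48 50 47
f 51 48 47
f 47 50 49
f 49 51 47
f 48 54 50
f 52 48 51
f 52 54 48
f 50 54 49
f 53 51 49
f 49 54 53
f 53 52 51
f 54 52 53
f 56 58 55
f 59 56 55
f 55 58 57
f 57 59 55
f 56 62 58
f 60 56 59
f 60 62 56
f 58 62 57
f 61 59 57
f 57 62 61
f 61 60 59
f 62 60 61



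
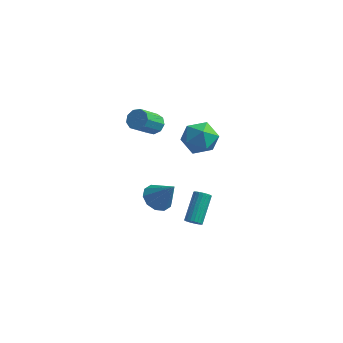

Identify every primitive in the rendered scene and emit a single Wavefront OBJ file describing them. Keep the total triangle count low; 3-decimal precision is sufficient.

v 1.327 2.839 3.735
v 2.504 3.022 3.386
v 1.696 0.878 3.954
v 2.873 1.061 3.605
v 2.474 1.5 4.695
v 2.245 2.712 4.559
v 1.955 1.188 2.781
v 1.726 2.4 2.645
v 2.891 2.001 2.796
v 3.212 2.194 3.979
v 0.988 1.706 3.361
v 1.309 1.899 4.544
v -1.216 2.925 3.17
v -0.741 3.225 3.666
v -1.249 1.916 4.946
v -1.724 1.615 4.45
v -1.202 3.446 3.709
v -1.71 2.137 4.989
v -1.67 3.423 3.5
v -2.178 2.113 4.779
v -1.925 3.166 3.136
v -2.433 1.857 4.416
v -1.849 2.797 2.788
v -2.357 1.488 4.068
v -1.476 2.487 2.619
v -1.984 1.178 3.899
v -0.982 2.382 2.708
v -1.49 1.073 3.988
v -0.597 2.531 3.013
v -1.105 1.222 4.293
v -0.502 2.864 3.391
v -1.01 1.555 4.671
v -0.755 2.35 -3.226
v -0.087 1.773 -3.776
v 0.415 2.17 -1.614
v 0.087 2.389 -3.834
v -0.06 2.99 -3.66
v -0.473 3.346 -3.32
v -0.994 3.322 -2.944
v -1.424 2.926 -2.676
v -1.598 2.311 -2.618
v -1.451 1.71 -2.792
v -1.038 1.353 -3.132
v -0.517 1.377 -3.507
v 1.679 2.083 -4.564
v 2.064 2.354 -4.885
v 2.006 4.029 -3.537
v 1.621 3.757 -3.216
v 1.859 2.425 -4.982
v 1.802 4.1 -3.634
v 1.624 2.437 -5.007
v 1.567 4.112 -3.659
v 1.398 2.388 -4.955
v 1.341 4.062 -3.607
v 1.221 2.286 -4.836
v 1.163 3.96 -3.488
v 1.122 2.149 -4.669
v 1.065 3.823 -3.322
v 1.12 2 -4.485
v 1.063 3.674 -3.137
v 1.215 1.866 -4.314
v 1.157 3.54 -2.966
v 1.389 1.769 -4.186
v 1.332 3.443 -2.838
v 1.614 1.726 -4.124
v 1.557 3.401 -2.776
v 1.85 1.746 -4.137
v 1.793 3.42 -2.79
v 2.056 1.823 -4.225
v 1.999 3.497 -2.877
v 2.197 1.945 -4.371
v 2.14 3.62 -3.023
v 2.248 2.091 -4.55
v 2.191 3.766 -3.203
v 2.201 2.236 -4.732
v 2.144 3.91 -3.384
f 1 12 6
f 1 6 2
f 1 2 8
f 1 8 11
f 1 11 12
f 2 6 10
f 6 12 5
f 12 11 3
f 11 8 7
f 8 2 9
f 4 10 5
f 4 5 3
f 4 3 7
f 4 7 9
f 4 9 10
f 5 10 6
f 3 5 12
f 7 3 11
f 9 7 8
f 10 9 2
f 14 13 17
f 14 17 15
f 15 17 18
f 15 18 16
f 17 13 19
f 17 19 18
f 18 19 20
f 18 20 16
f 19 13 21
f 19 21 20
f 20 21 22
f 20 22 16
f 21 13 23
f 21 23 22
f 22 23 24
f 22 24 16
f 23 13 25
f 23 25 24
f 24 25 26
f 24 26 16
f 25 13 27
f 25 27 26
f 26 27 28
f 26 28 16
f 27 13 29
f 27 29 28
f 28 29 30
f 28 30 16
f 29 13 31
f 29 31 30
f 30 31 32
f 30 32 16
f 31 13 14
f 31 14 32
f 32 14 15
f 32 15 16
f 34 33 36
f 34 36 35
f 36 33 37
f 36 37 35
f 37 33 38
f 37 38 35
f 38 33 39
f 38 39 35
f 39 33 40
f 39 40 35
f 40 33 41
f 40 41 35
f 41 33 42
f 41 42 35
f 42 33 43
f 42 43 35
f 43 33 44
f 43 44 35
f 44 33 34
f 44 34 35
f 46 45 49
f 46 49 47
f 47 49 50
f 47 50 48
f 49 45 51
f 49 51 50
f 50 51 52
f 50 52 48
f 51 45 53
f 51 53 52
f 52 53 54
f 52 54 48
f 53 45 55
f 53 55 54
f 54 55 56
f 54 56 48
f 55 45 57
f 55 57 56
f 56 57 58
f 56 58 48
f 57 45 59
f 57 59 58
f 58 59 60
f 58 60 48
f 59 45 61
f 59 61 60
f 60 61 62
f 60 62 48
f 61 45 63
f 61 63 62
f 62 63 64
f 62 64 48
f 63 45 65
f 63 65 64
f 64 65 66
f 64 66 48
f 65 45 67
f 65 67 66
f 66 67 68
f 66 68 48
f 67 45 69
f 67 69 68
f 68 69 70
f 68 70 48
f 69 45 71
f 69 71 70
f 70 71 72
f 70 72 48
f 71 45 73
f 71 73 72
f 72 73 74
f 72 74 48
f 73 45 75
f 73 75 74
f 74 75 76
f 74 76 48
f 75 45 46
f 75 46 76
f 76 46 47
f 76 47 48



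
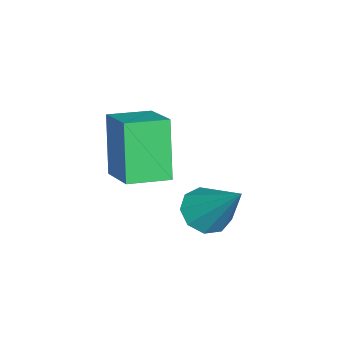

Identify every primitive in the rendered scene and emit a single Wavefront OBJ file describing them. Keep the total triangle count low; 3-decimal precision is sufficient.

v -2.825 1.818 2.536
v -3.368 1.538 3.927
v -2.061 2.568 2.985
v -2.605 2.288 4.376
v -2.175 1.092 2.644
v -2.719 0.812 4.035
v -1.412 1.842 3.093
v -1.955 1.562 4.484
v -2.168 3.263 2.163
v -1.614 3.083 2.072
v -1.672 4.197 3.337
v -1.692 3.409 1.846
v -1.993 3.666 1.769
v -2.376 3.735 1.876
v -2.662 3.583 2.117
v -2.716 3.282 2.38
v -2.515 2.972 2.541
v -2.151 2.798 2.525
v -1.795 2.842 2.34
f 2 4 1
f 5 2 1
f 1 4 3
f 3 5 1
f 2 8 4
f 6 2 5
f 6 8 2
f 4 8 3
f 7 5 3
f 3 8 7
f 7 6 5
f 8 6 7
f 10 9 12
f 10 12 11
f 12 9 13
f 12 13 11
f 13 9 14
f 13 14 11
f 14 9 15
f 14 15 11
f 15 9 16
f 15 16 11
f 16 9 17
f 16 17 11
f 17 9 18
f 17 18 11
f 18 9 19
f 18 19 11
f 19 9 10
f 19 10 11



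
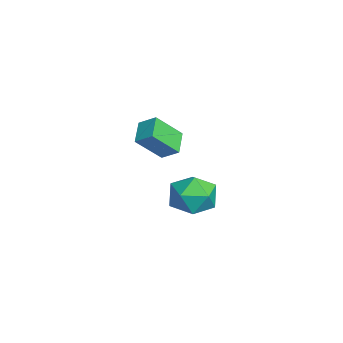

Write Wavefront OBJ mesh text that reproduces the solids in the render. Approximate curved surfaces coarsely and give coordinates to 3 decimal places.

v 1.679 -1.088 1.166
v 1.986 -2.132 2.269
v 0.73 -0.84 1.663
v 1.036 -1.885 2.767
v 2.084 -0.475 1.633
v 2.39 -1.52 2.737
v 1.134 -0.228 2.131
v 1.441 -1.272 3.234
v 0.016 1.211 -2.741
v 0.593 0.257 -2.717
v -1.233 0.483 -1.663
v -0.656 -0.471 -1.639
v -0.252 0.437 -1.134
v 0.519 0.887 -1.801
v -1.159 -0.147 -2.579
v -0.388 0.303 -3.246
v -0.134 -0.582 -2.618
v 0.427 -0.221 -1.725
v -1.067 0.961 -2.655
v -0.506 1.322 -1.762
f 2 4 1
f 5 2 1
f 1 4 3
f 3 5 1
f 2 8 4
f 6 2 5
f 6 8 2
f 4 8 3
f 7 5 3
f 3 8 7
f 7 6 5
f 8 6 7
f 9 20 14
f 9 14 10
f 9 10 16
f 9 16 19
f 9 19 20
f 10 14 18
f 14 20 13
f 20 19 11
f 19 16 15
f 16 10 17
f 12 18 13
f 12 13 11
f 12 11 15
f 12 15 17
f 12 17 18
f 13 18 14
f 11 13 20
f 15 11 19
f 17 15 16
f 18 17 10



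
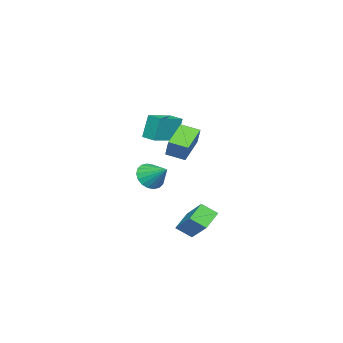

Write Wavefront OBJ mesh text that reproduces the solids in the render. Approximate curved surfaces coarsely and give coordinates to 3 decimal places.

v -3.516 -2.55 -2.394
v -3.132 -2.132 -3.193
v -3.104 -1.27 -1.526
v -3.546 -1.994 -3.2
v -3.953 -1.966 -3.048
v -4.274 -2.053 -2.766
v -4.445 -2.239 -2.411
v -4.432 -2.487 -2.052
v -4.237 -2.747 -1.761
v -3.9 -2.968 -1.595
v -3.486 -3.106 -1.588
v -3.078 -3.134 -1.74
v -2.757 -3.046 -2.022
v -2.587 -2.86 -2.377
v -2.6 -2.613 -2.736
v -2.794 -2.353 -3.027
v 2.425 1.48 1.791
v 0.795 1.367 2.569
v 2.202 2.532 1.478
v 0.572 2.419 2.256
v 2.908 1.901 2.864
v 1.278 1.788 3.642
v 2.685 2.953 2.551
v 1.055 2.84 3.329
v -1.507 -0.599 1.56
v -1.842 -0.401 3.081
v -1.249 0.262 1.505
v -1.583 0.459 3.026
v 0.183 -1.079 1.994
v -0.151 -0.882 3.515
v 0.442 -0.219 1.939
v 0.107 -0.021 3.46
v 2.18 3.589 -2.886
v 2.465 2.773 -2.273
v 3.229 4.937 -1.58
v 3.514 4.12 -0.967
v 3.226 3.44 -3.573
v 3.511 2.623 -2.96
v 4.275 4.787 -2.267
v 4.56 3.971 -1.654
f 2 1 4
f 2 4 3
f 4 1 5
f 4 5 3
f 5 1 6
f 5 6 3
f 6 1 7
f 6 7 3
f 7 1 8
f 7 8 3
f 8 1 9
f 8 9 3
f 9 1 10
f 9 10 3
f 10 1 11
f 10 11 3
f 11 1 12
f 11 12 3
f 12 1 13
f 12 13 3
f 13 1 14
f 13 14 3
f 14 1 15
f 14 15 3
f 15 1 16
f 15 16 3
f 16 1 2
f 16 2 3
f 18 20 17
f 21 18 17
f 17 20 19
f 19 21 17
f 18 24 20
f 22 18 21
f 22 24 18
f 20 24 19
f 23 21 19
f 19 24 23
f 23 22 21
f 24 22 23
f 26 28 25
f 29 26 25
f 25 28 27
f 27 29 25
f 26 32 28
f 30 26 29
f 30 32 26
f 28 32 27
f 31 29 27
f 27 32 31
f 31 30 29
f 32 30 31
f 34 36 33
f 37 34 33
f 33 36 35
f 35 37 33
f 34 40 36
f 38 34 37
f 38 40 34
f 36 40 35
f 39 37 35
f 35 40 39
f 39 38 37
f 40 38 39



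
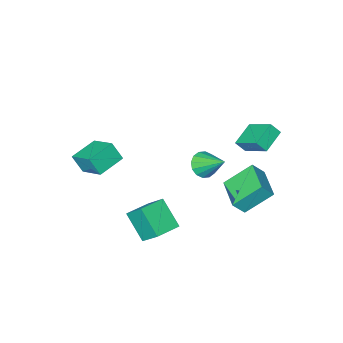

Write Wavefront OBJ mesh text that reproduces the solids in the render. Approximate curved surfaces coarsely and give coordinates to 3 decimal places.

v 2.205 -4.698 -1.193
v 2.581 -5.247 -0.112
v 1.998 -2.999 -0.258
v 2.373 -3.549 0.823
v 3.867 -4.291 -1.563
v 4.242 -4.841 -0.482
v 3.659 -2.593 -0.628
v 4.035 -3.142 0.453
v -2.977 0.901 -2.391
v -4.468 1.493 -1.021
v -2.314 2.868 -2.52
v -3.805 3.46 -1.15
v -2.275 0.72 -1.55
v -3.766 1.312 -0.18
v -1.612 2.687 -1.679
v -3.103 3.279 -0.309
v 1.265 -1.526 -3.535
v 1.006 -0.329 -2.257
v 1.077 -0.077 -4.93
v 0.819 1.12 -3.651
v 2.821 -1.26 -3.469
v 2.563 -0.063 -2.19
v 2.634 0.189 -4.863
v 2.375 1.386 -3.585
v -0.131 2.095 2.113
v 0.295 1.701 2.749
v -0.529 3.525 3.267
v 0.6 1.952 2.543
v 0.71 2.241 2.223
v 0.594 2.49 1.873
v 0.284 2.634 1.587
v -0.137 2.633 1.443
v -0.557 2.488 1.478
v -0.862 2.238 1.684
v -0.971 1.949 2.004
v -0.856 1.699 2.354
v -0.546 1.555 2.639
v -0.124 1.556 2.784
v -2.805 2.015 2.021
v -4.094 1.418 2.614
v -3.067 3.683 3.13
v -4.356 3.085 3.724
v -2.364 1.675 2.636
v -3.653 1.077 3.23
v -2.626 3.342 3.746
v -3.915 2.745 4.339
f 2 4 1
f 5 2 1
f 1 4 3
f 3 5 1
f 2 8 4
f 6 2 5
f 6 8 2
f 4 8 3
f 7 5 3
f 3 8 7
f 7 6 5
f 8 6 7
f 10 12 9
f 13 10 9
f 9 12 11
f 11 13 9
f 10 16 12
f 14 10 13
f 14 16 10
f 12 16 11
f 15 13 11
f 11 16 15
f 15 14 13
f 16 14 15
f 18 20 17
f 21 18 17
f 17 20 19
f 19 21 17
f 18 24 20
f 22 18 21
f 22 24 18
f 20 24 19
f 23 21 19
f 19 24 23
f 23 22 21
f 24 22 23
f 26 25 28
f 26 28 27
f 28 25 29
f 28 29 27
f 29 25 30
f 29 30 27
f 30 25 31
f 30 31 27
f 31 25 32
f 31 32 27
f 32 25 33
f 32 33 27
f 33 25 34
f 33 34 27
f 34 25 35
f 34 35 27
f 35 25 36
f 35 36 27
f 36 25 37
f 36 37 27
f 37 25 38
f 37 38 27
f 38 25 26
f 38 26 27
f 40 42 39
f 43 40 39
f 39 42 41
f 41 43 39
f 40 46 42
f 44 40 43
f 44 46 40
f 42 46 41
f 45 43 41
f 41 46 45
f 45 44 43
f 46 44 45



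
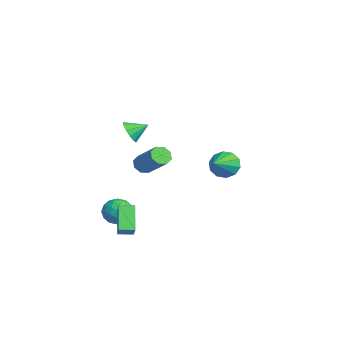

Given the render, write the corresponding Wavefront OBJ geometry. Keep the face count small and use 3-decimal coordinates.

v 2.739 -1.969 0.915
v 3.08 -1.726 0.379
v 4.583 -0.949 1.69
v 4.241 -1.191 2.225
v 2.737 -1.383 0.569
v 4.24 -0.606 1.879
v 2.395 -1.384 0.961
v 3.898 -0.606 2.272
v 2.254 -1.727 1.326
v 3.757 -0.949 2.637
v 2.397 -2.211 1.45
v 3.9 -1.434 2.761
v 2.74 -2.554 1.261
v 4.243 -1.777 2.571
v 3.082 -2.554 0.868
v 4.585 -1.776 2.179
v 3.223 -2.211 0.503
v 4.726 -1.433 1.814
v 2.409 -3.447 -2.781
v 3.068 -3.454 -2.097
v 2.486 -2.523 -2.847
v 3.145 -2.529 -2.162
v 3.755 -3.651 -4.078
v 4.414 -3.657 -3.393
v 3.832 -2.726 -4.143
v 4.491 -2.733 -3.459
v 0.364 -3.257 -3.395
v 0.878 -2.482 -3.761
v 1.742 -4.078 -3.199
v 2.256 -3.303 -3.565
v 1.81 -3.231 -2.674
v 0.958 -2.723 -2.795
v 1.662 -3.837 -4.165
v 0.81 -3.329 -4.286
v 1.68 -2.841 -4.237
v 1.772 -2.466 -3.315
v 0.848 -4.094 -3.645
v 0.94 -3.719 -2.723
v 0.5 -2.797 -3.595
v 2.12 -3.763 -3.365
v 1.858 -3.72 -2.841
v 2.16 -3.265 -3.056
v 0.547 -2.939 -3.028
v 0.849 -2.484 -3.243
v 1.397 -2.924 -2.604
v 1.771 -4.076 -3.717
v 2.073 -3.621 -3.932
v 0.46 -3.295 -3.904
v 0.762 -2.84 -4.119
v 1.223 -3.636 -4.356
v 1.273 -2.553 -4.09
v 2.083 -3.036 -3.975
v 1.734 -3.349 -4.327
v 1.233 -3.051 -4.399
v 1.327 -2.333 -3.548
v 2.137 -2.815 -3.433
v 1.875 -2.773 -2.909
v 1.375 -2.474 -2.981
v 1.799 -2.543 -3.828
v 0.483 -3.745 -3.527
v 1.293 -4.227 -3.412
v 1.245 -4.086 -3.979
v 0.745 -3.787 -4.051
v 0.537 -3.524 -2.985
v 1.347 -4.007 -2.87
v 1.387 -3.509 -2.561
v 0.886 -3.211 -2.633
v 0.821 -4.017 -3.132
v -4.434 4.212 -2.835
v -3.742 4.754 -3.41
v -2.926 3.208 -1.965
v -3.843 5.08 -2.858
v -4.17 5.074 -2.297
v -4.598 4.74 -1.942
v -4.963 4.203 -1.928
v -5.126 3.67 -2.261
v -5.025 3.344 -2.812
v -4.698 3.35 -3.373
v -4.27 3.684 -3.728
v -3.905 4.221 -3.742
v -2.188 -2.005 1.381
v -1.73 -1.704 0.706
v -2.052 -0.915 1.959
v -2.199 -1.596 0.613
v -2.665 -1.618 0.765
v -2.979 -1.762 1.112
v -3.043 -1.984 1.544
v -2.835 -2.212 1.925
v -2.422 -2.374 2.134
v -1.935 -2.419 2.103
v -1.528 -2.332 1.844
v -1.331 -2.141 1.437
v -1.406 -1.907 1.013
f 2 1 5
f 2 5 3
f 3 5 6
f 3 6 4
f 5 1 7
f 5 7 6
f 6 7 8
f 6 8 4
f 7 1 9
f 7 9 8
f 8 9 10
f 8 10 4
f 9 1 11
f 9 11 10
f 10 11 12
f 10 12 4
f 11 1 13
f 11 13 12
f 12 13 14
f 12 14 4
f 13 1 15
f 13 15 14
f 14 15 16
f 14 16 4
f 15 1 17
f 15 17 16
f 16 17 18
f 16 18 4
f 17 1 2
f 17 2 18
f 18 2 3
f 18 3 4
f 20 22 19
f 23 20 19
f 19 22 21
f 21 23 19
f 20 26 22
f 24 20 23
f 24 26 20
f 22 26 21
f 25 23 21
f 21 26 25
f 25 24 23
f 26 24 25
f 27 64 43
f 64 38 67
f 43 67 32
f 64 67 43
f 27 43 39
f 43 32 44
f 39 44 28
f 43 44 39
f 27 39 48
f 39 28 49
f 48 49 34
f 39 49 48
f 27 48 60
f 48 34 63
f 60 63 37
f 48 63 60
f 27 60 64
f 60 37 68
f 64 68 38
f 60 68 64
f 28 44 55
f 44 32 58
f 55 58 36
f 44 58 55
f 32 67 45
f 67 38 66
f 45 66 31
f 67 66 45
f 38 68 65
f 68 37 61
f 65 61 29
f 68 61 65
f 37 63 62
f 63 34 50
f 62 50 33
f 63 50 62
f 34 49 54
f 49 28 51
f 54 51 35
f 49 51 54
f 30 56 42
f 56 36 57
f 42 57 31
f 56 57 42
f 30 42 40
f 42 31 41
f 40 41 29
f 42 41 40
f 30 40 47
f 40 29 46
f 47 46 33
f 40 46 47
f 30 47 52
f 47 33 53
f 52 53 35
f 47 53 52
f 30 52 56
f 52 35 59
f 56 59 36
f 52 59 56
f 31 57 45
f 57 36 58
f 45 58 32
f 57 58 45
f 29 41 65
f 41 31 66
f 65 66 38
f 41 66 65
f 33 46 62
f 46 29 61
f 62 61 37
f 46 61 62
f 35 53 54
f 53 33 50
f 54 50 34
f 53 50 54
f 36 59 55
f 59 35 51
f 55 51 28
f 59 51 55
f 70 69 72
f 70 72 71
f 72 69 73
f 72 73 71
f 73 69 74
f 73 74 71
f 74 69 75
f 74 75 71
f 75 69 76
f 75 76 71
f 76 69 77
f 76 77 71
f 77 69 78
f 77 78 71
f 78 69 79
f 78 79 71
f 79 69 80
f 79 80 71
f 80 69 70
f 80 70 71
f 82 81 84
f 82 84 83
f 84 81 85
f 84 85 83
f 85 81 86
f 85 86 83
f 86 81 87
f 86 87 83
f 87 81 88
f 87 88 83
f 88 81 89
f 88 89 83
f 89 81 90
f 89 90 83
f 90 81 91
f 90 91 83
f 91 81 92
f 91 92 83
f 92 81 93
f 92 93 83
f 93 81 82
f 93 82 83

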